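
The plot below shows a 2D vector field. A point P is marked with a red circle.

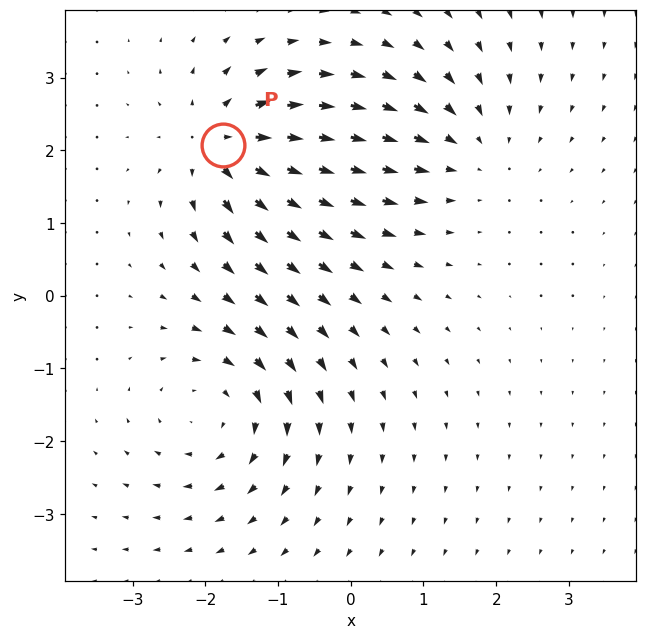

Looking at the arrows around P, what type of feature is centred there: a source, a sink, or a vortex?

source

At P (-1.8, 2.1) the arrows spread outward. Divergence about +4, curl ≈0 — positive divergence with near-zero curl is a source.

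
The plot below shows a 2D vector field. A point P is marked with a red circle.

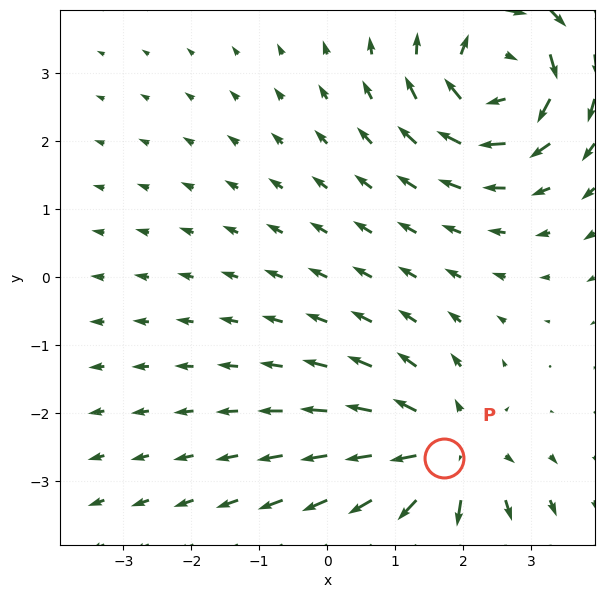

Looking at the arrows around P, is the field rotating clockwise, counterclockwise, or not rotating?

not rotating

Near P at (1.7, -2.7) the arrows show no circulation. The curl there is ≈0.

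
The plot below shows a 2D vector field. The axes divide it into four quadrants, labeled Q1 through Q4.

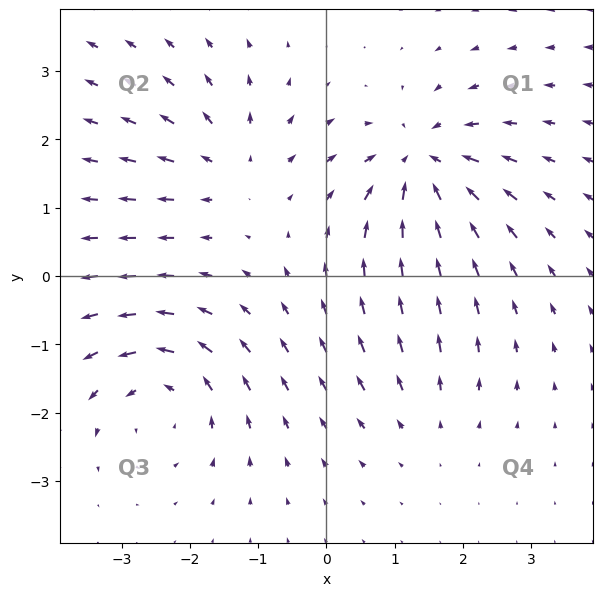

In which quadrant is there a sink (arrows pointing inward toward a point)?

The sink sits at approximately (1.4, 1.6), which lies in quadrant Q1. The divergence there is about -6, negative as expected for a sink.

Q1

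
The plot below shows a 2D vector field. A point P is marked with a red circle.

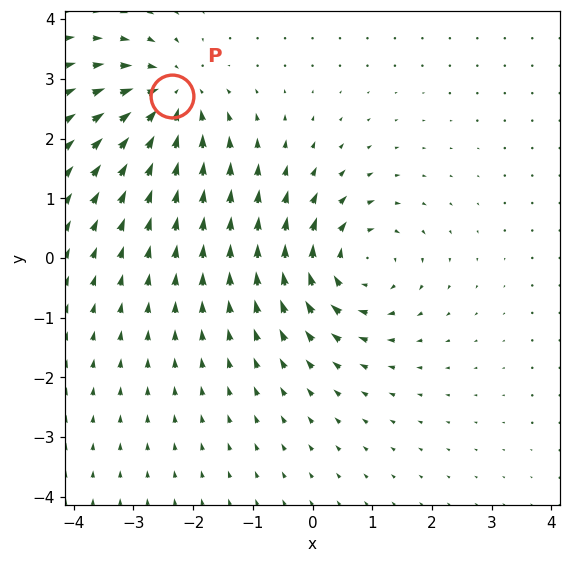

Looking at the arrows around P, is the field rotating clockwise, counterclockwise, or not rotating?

not rotating

Near P at (-2.4, 2.7) the arrows show no circulation. The curl there is ≈0.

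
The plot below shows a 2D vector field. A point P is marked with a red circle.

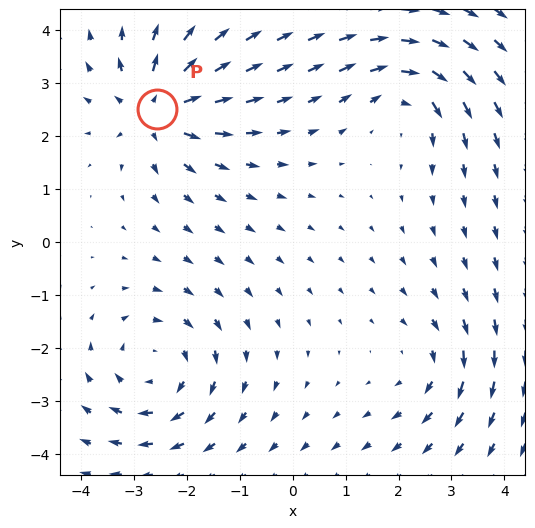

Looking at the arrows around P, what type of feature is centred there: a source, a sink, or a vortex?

At P (-2.6, 2.5) the arrows spread outward. Divergence about +6, curl ≈0 — positive divergence with near-zero curl is a source.

source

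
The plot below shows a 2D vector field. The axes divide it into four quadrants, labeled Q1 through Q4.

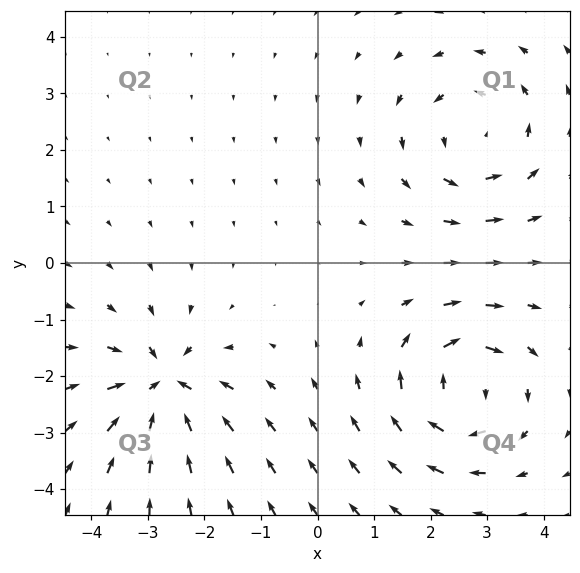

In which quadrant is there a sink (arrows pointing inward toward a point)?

The sink sits at approximately (-2.7, -2.2), which lies in quadrant Q3. The divergence there is about -6, negative as expected for a sink.

Q3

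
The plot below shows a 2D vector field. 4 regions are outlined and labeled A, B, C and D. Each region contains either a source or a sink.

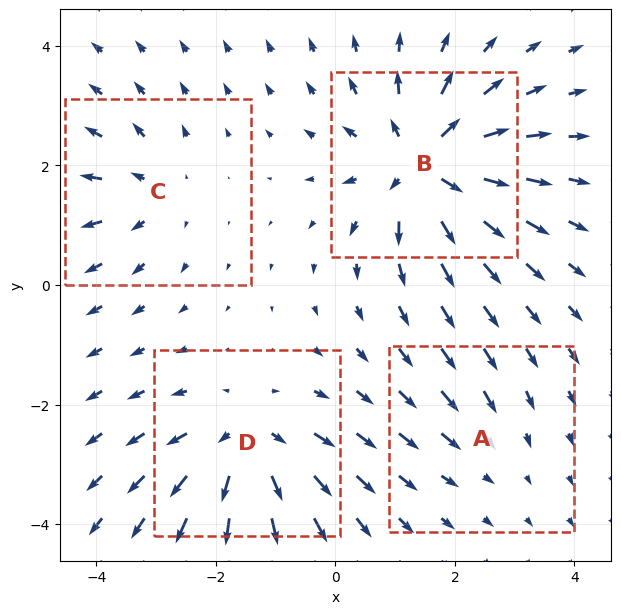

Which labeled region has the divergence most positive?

B

Divergence at each region's feature centre — A: about -2, B: about +8, C: about +4, D: about +6. Region B is most positive.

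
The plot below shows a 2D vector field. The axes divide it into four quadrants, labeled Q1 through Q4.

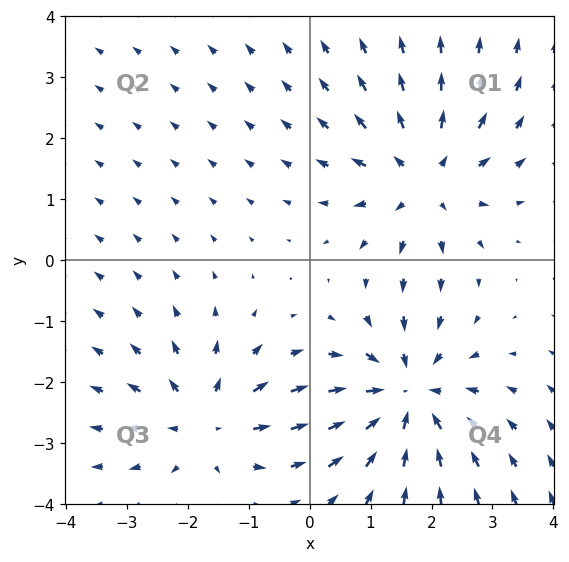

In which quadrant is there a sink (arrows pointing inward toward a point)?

The sink sits at approximately (1.6, -2.2), which lies in quadrant Q4. The divergence there is about -4, negative as expected for a sink.

Q4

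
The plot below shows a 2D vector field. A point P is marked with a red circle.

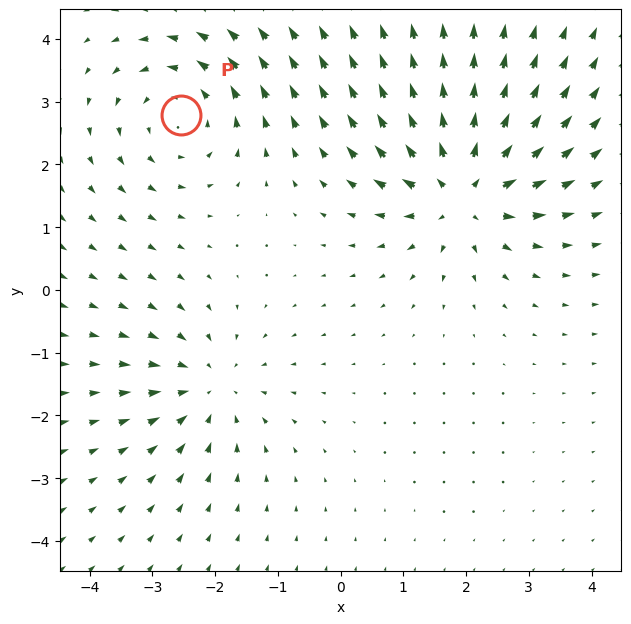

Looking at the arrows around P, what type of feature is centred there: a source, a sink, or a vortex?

At P (-2.5, 2.8) the arrows circulate counterclockwise. Divergence ≈0, curl about +4 — near-zero divergence with nonzero curl is a vortex.

vortex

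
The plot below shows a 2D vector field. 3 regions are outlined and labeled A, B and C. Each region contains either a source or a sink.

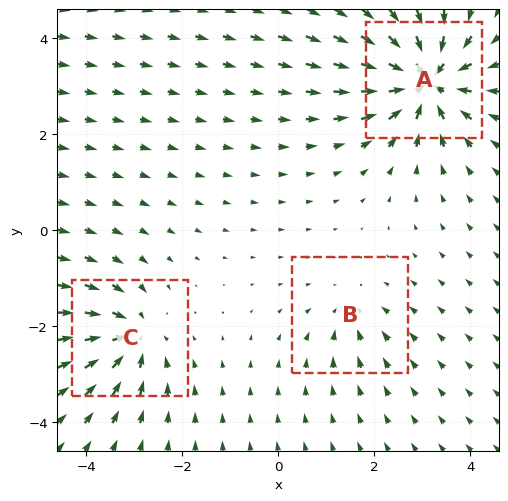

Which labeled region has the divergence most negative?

Divergence at each region's feature centre — A: about -7, B: about -2, C: about -4. Region A is most negative.

A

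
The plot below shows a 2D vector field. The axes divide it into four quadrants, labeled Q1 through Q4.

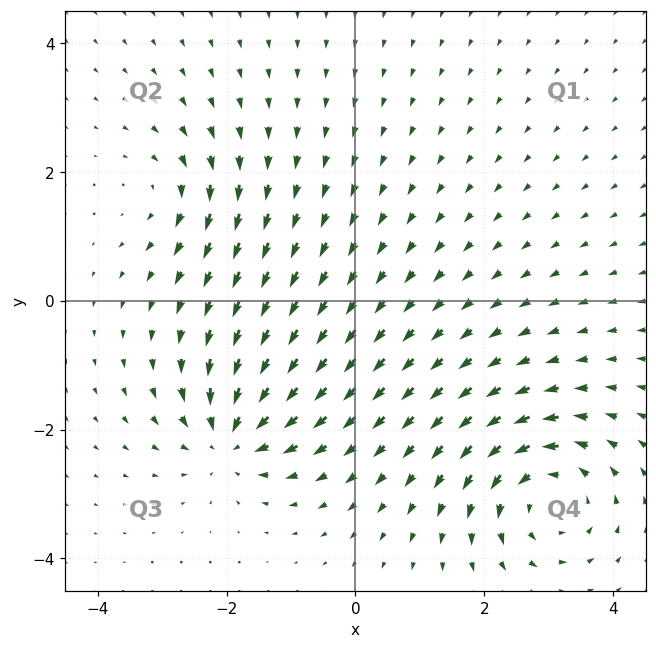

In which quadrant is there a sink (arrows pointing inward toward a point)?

Q3

The sink sits at approximately (-1.9, -2.1), which lies in quadrant Q3. The divergence there is about -6, negative as expected for a sink.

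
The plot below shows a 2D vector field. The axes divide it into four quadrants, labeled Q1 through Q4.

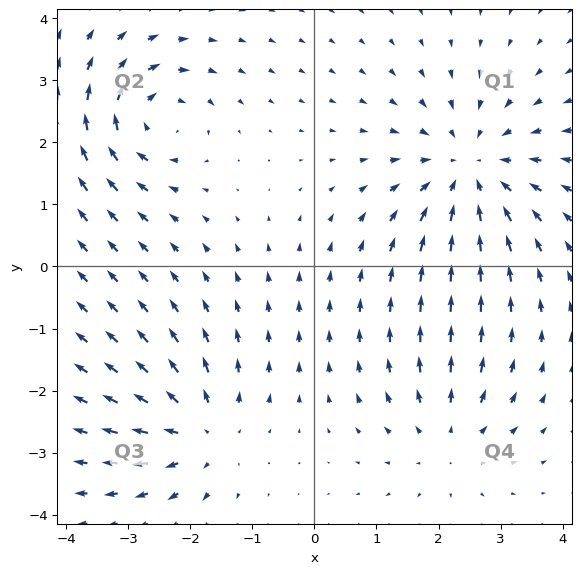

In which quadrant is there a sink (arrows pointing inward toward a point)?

Q1

The sink sits at approximately (2.5, 1.6), which lies in quadrant Q1. The divergence there is about -4, negative as expected for a sink.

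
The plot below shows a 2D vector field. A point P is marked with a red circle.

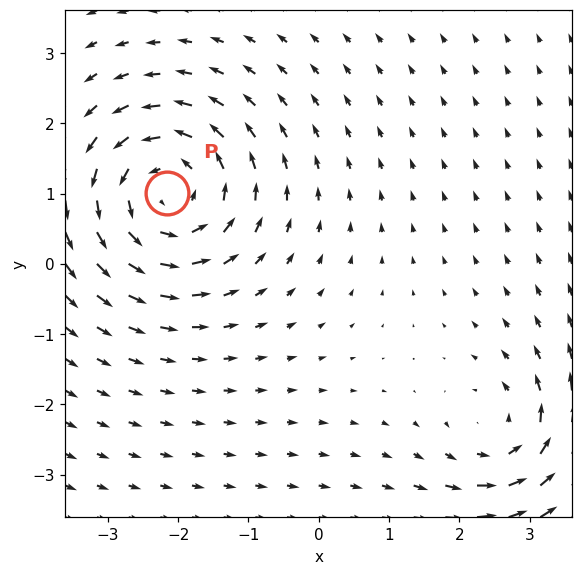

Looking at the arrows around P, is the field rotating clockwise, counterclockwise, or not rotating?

Near P at (-2.2, 1.0) the arrows circulate counterclockwise. The curl (z-component) there is about +5; positive curl means counterclockwise rotation.

counterclockwise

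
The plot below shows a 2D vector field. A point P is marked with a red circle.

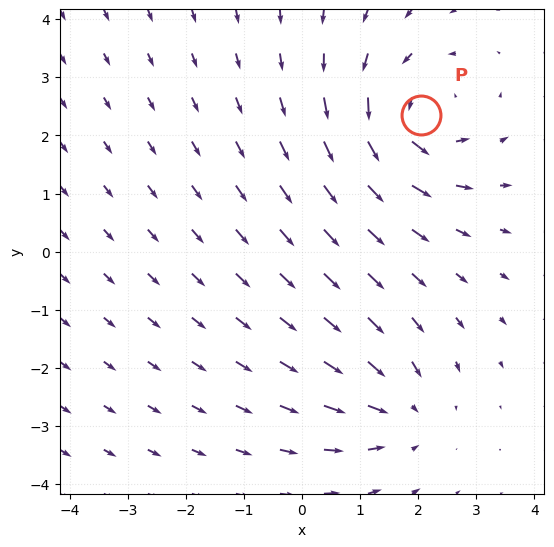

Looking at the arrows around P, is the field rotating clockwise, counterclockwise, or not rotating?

counterclockwise

Near P at (2.0, 2.4) the arrows circulate counterclockwise. The curl (z-component) there is about +4; positive curl means counterclockwise rotation.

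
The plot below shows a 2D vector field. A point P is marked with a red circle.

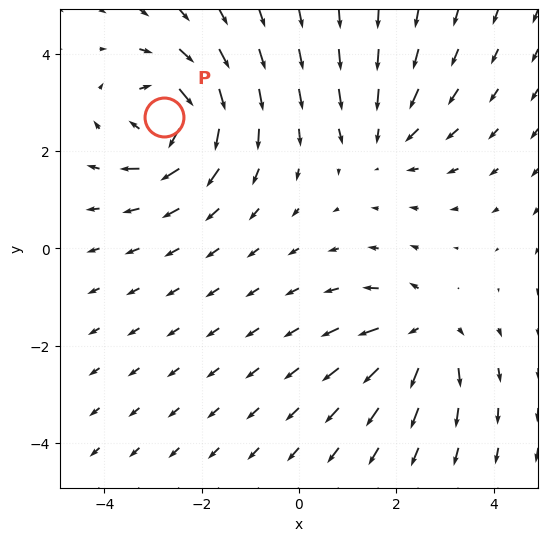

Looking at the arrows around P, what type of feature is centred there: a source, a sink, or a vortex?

vortex

At P (-2.8, 2.7) the arrows circulate clockwise. Divergence ≈0, curl about -6 — near-zero divergence with nonzero curl is a vortex.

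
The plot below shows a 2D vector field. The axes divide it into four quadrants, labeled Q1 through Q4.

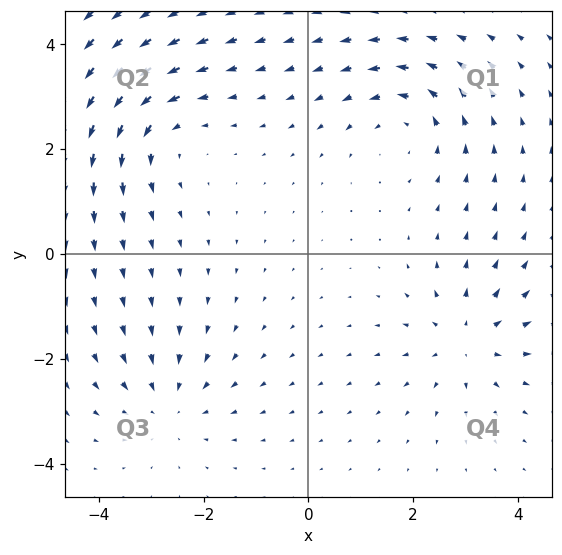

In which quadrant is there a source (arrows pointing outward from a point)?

The source sits at approximately (3.0, -1.6), which lies in quadrant Q4. The divergence there is about +4, positive as expected for a source.

Q4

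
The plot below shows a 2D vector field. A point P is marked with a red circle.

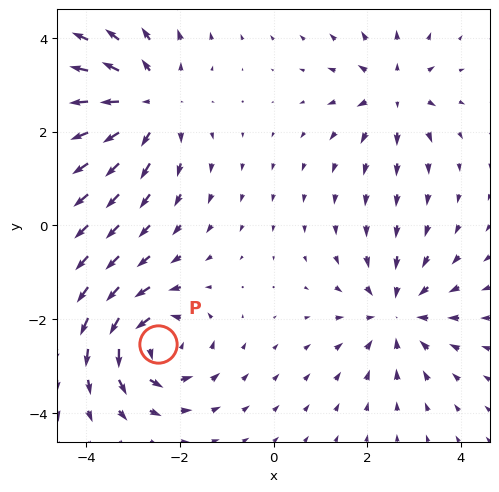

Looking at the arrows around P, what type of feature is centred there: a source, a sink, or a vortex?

vortex

At P (-2.5, -2.5) the arrows circulate counterclockwise. Divergence ≈0, curl about +5 — near-zero divergence with nonzero curl is a vortex.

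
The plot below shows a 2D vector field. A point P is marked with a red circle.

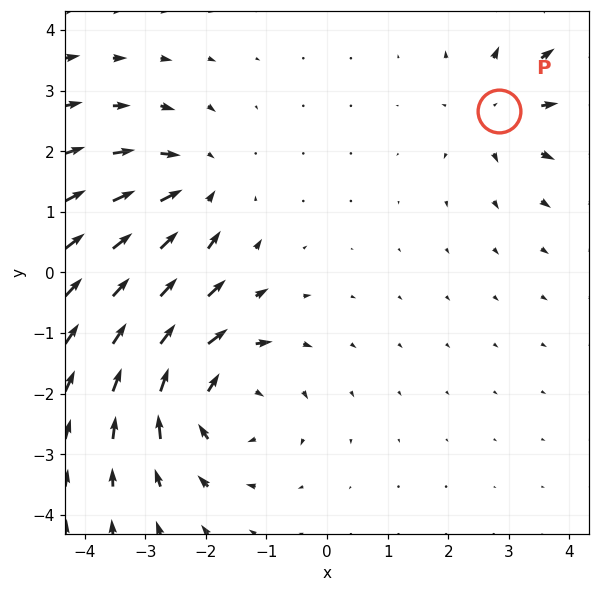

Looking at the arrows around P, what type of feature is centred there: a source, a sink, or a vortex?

source

At P (2.8, 2.7) the arrows spread outward. Divergence about +4, curl ≈0 — positive divergence with near-zero curl is a source.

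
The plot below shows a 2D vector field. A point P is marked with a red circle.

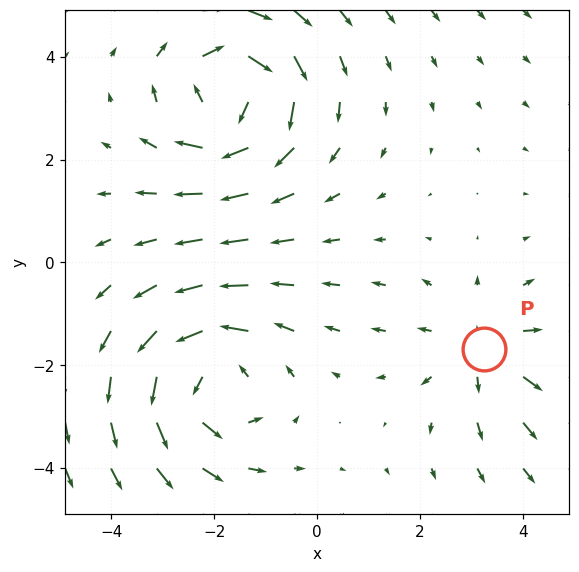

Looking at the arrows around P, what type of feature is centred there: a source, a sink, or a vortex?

source

At P (3.2, -1.7) the arrows spread outward. Divergence about +2, curl ≈0 — positive divergence with near-zero curl is a source.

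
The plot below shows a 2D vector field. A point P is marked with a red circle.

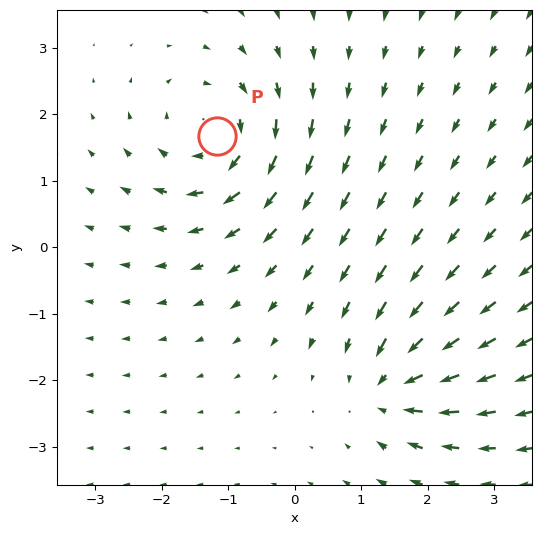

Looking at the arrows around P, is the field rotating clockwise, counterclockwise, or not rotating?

clockwise

Near P at (-1.2, 1.7) the arrows circulate clockwise. The curl (z-component) there is about -5; negative curl means clockwise rotation.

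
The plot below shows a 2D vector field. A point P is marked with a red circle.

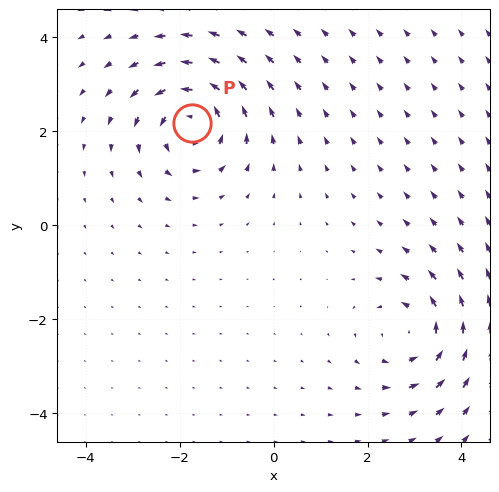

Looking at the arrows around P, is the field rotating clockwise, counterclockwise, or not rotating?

counterclockwise

Near P at (-1.7, 2.2) the arrows circulate counterclockwise. The curl (z-component) there is about +6; positive curl means counterclockwise rotation.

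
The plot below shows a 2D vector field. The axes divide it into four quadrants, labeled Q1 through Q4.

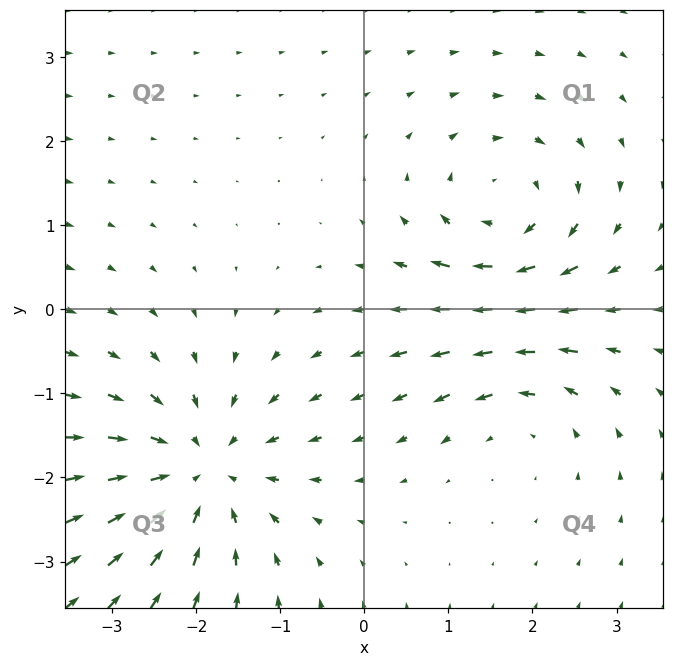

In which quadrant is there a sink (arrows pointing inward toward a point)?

Q3

The sink sits at approximately (-1.9, -1.9), which lies in quadrant Q3. The divergence there is about -3, negative as expected for a sink.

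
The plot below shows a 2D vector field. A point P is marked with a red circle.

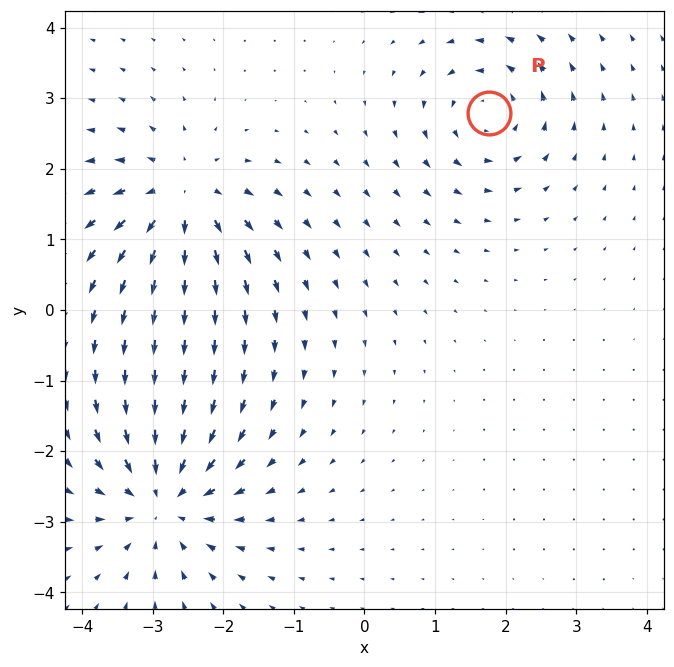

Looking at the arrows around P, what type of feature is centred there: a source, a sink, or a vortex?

vortex

At P (1.8, 2.8) the arrows circulate counterclockwise. Divergence ≈0, curl about +4 — near-zero divergence with nonzero curl is a vortex.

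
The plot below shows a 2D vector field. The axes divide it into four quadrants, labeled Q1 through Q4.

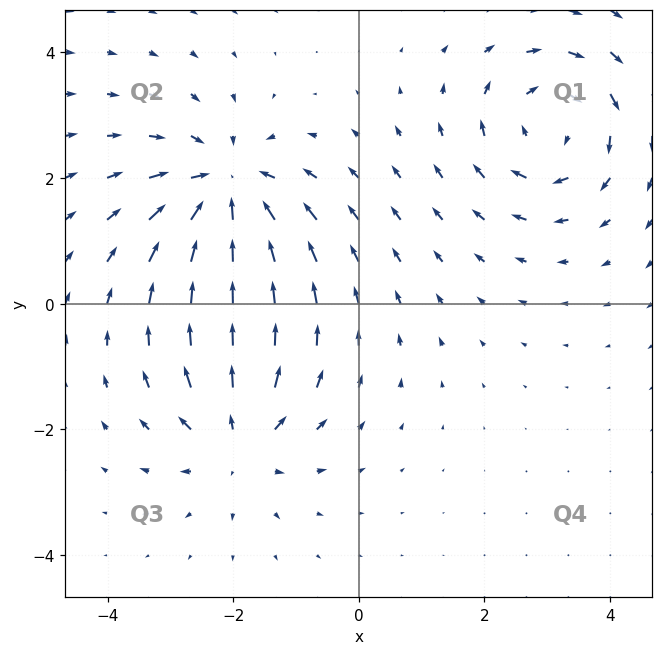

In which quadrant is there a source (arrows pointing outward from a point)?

The source sits at approximately (-1.9, -2.2), which lies in quadrant Q3. The divergence there is about +4, positive as expected for a source.

Q3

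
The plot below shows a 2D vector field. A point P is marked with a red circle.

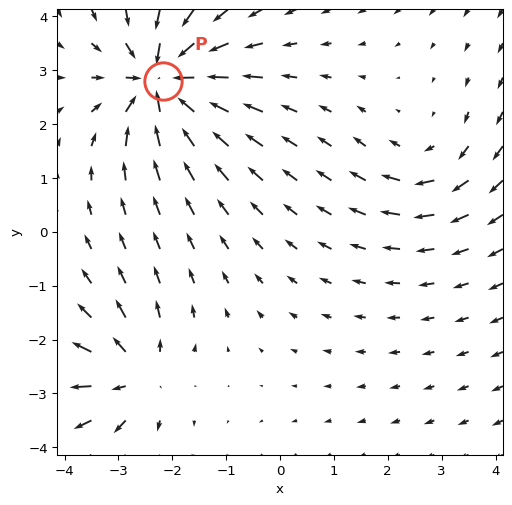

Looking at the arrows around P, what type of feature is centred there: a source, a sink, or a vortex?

sink

At P (-2.2, 2.8) the arrows converge inward. Divergence about -7, curl ≈0 — negative divergence with near-zero curl is a sink.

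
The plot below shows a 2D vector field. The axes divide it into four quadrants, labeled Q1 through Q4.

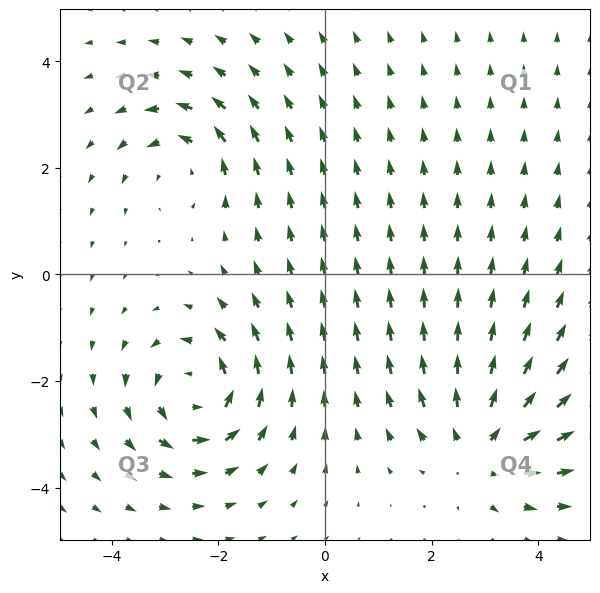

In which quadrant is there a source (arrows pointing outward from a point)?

Q4

The source sits at approximately (2.9, -3.2), which lies in quadrant Q4. The divergence there is about +4, positive as expected for a source.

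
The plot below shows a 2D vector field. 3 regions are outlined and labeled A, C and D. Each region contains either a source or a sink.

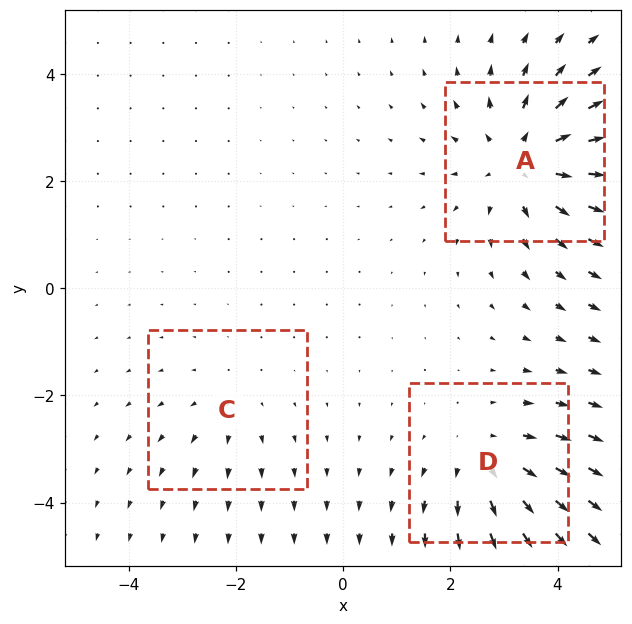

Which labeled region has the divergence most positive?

A

Divergence at each region's feature centre — A: about +4, C: about +2, D: about +3. Region A is most positive.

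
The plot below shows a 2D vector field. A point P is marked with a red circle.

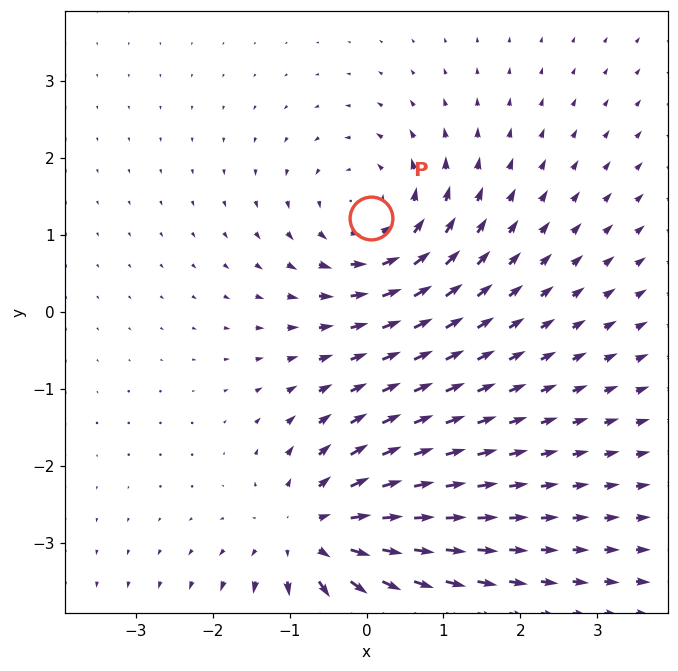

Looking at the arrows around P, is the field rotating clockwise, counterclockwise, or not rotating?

counterclockwise

Near P at (0.1, 1.2) the arrows circulate counterclockwise. The curl (z-component) there is about +4; positive curl means counterclockwise rotation.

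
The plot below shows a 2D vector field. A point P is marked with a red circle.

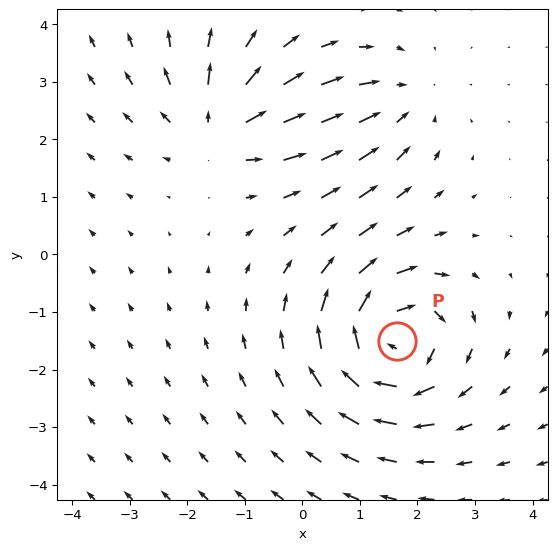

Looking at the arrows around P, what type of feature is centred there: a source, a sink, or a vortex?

At P (1.6, -1.5) the arrows circulate clockwise. Divergence ≈0, curl about -7 — near-zero divergence with nonzero curl is a vortex.

vortex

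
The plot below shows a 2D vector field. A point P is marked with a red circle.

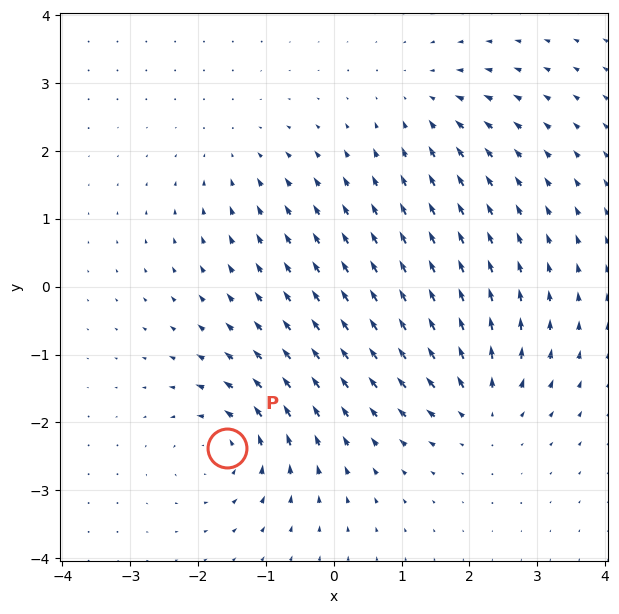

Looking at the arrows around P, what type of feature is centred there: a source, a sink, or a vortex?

vortex

At P (-1.6, -2.4) the arrows circulate counterclockwise. Divergence ≈0, curl about +6 — near-zero divergence with nonzero curl is a vortex.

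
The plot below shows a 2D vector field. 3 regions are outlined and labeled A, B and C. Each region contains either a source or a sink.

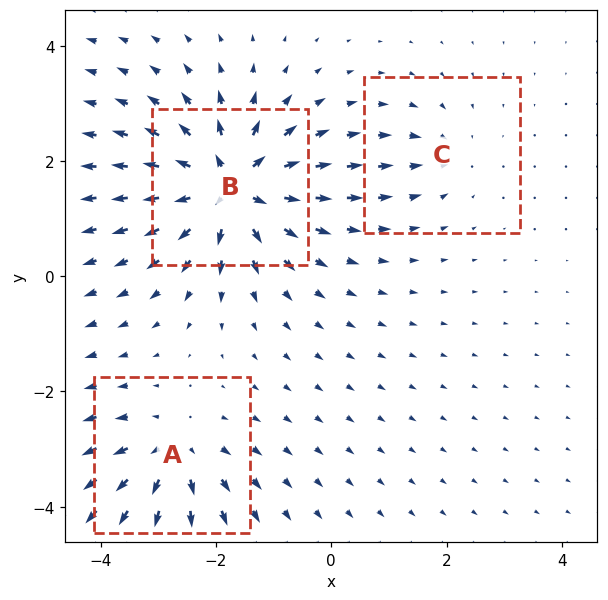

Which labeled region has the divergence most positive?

Divergence at each region's feature centre — A: about +4, B: about +7, C: about -2. Region B is most positive.

B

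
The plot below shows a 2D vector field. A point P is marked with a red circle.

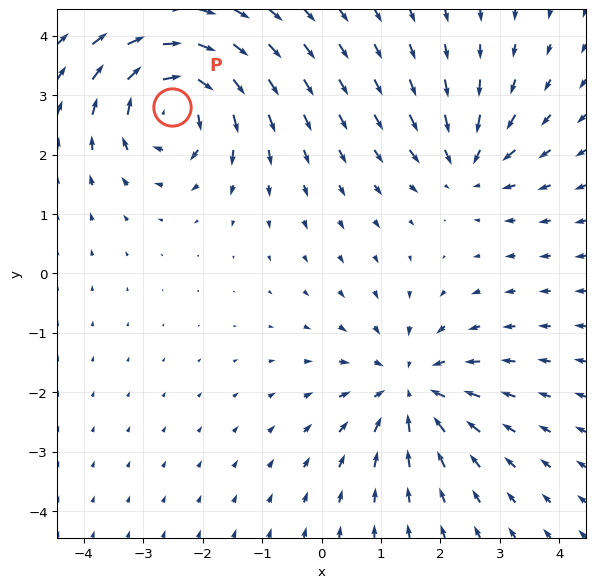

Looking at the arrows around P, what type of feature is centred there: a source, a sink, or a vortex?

vortex

At P (-2.5, 2.8) the arrows circulate clockwise. Divergence ≈0, curl about -6 — near-zero divergence with nonzero curl is a vortex.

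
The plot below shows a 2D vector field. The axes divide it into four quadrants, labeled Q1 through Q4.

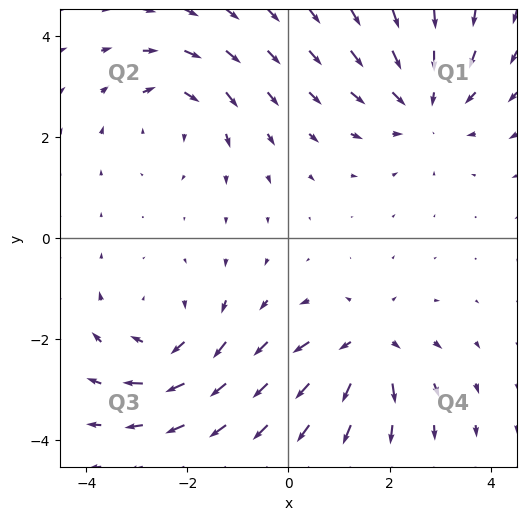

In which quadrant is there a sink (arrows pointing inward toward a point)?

Q1

The sink sits at approximately (2.7, 2.6), which lies in quadrant Q1. The divergence there is about -4, negative as expected for a sink.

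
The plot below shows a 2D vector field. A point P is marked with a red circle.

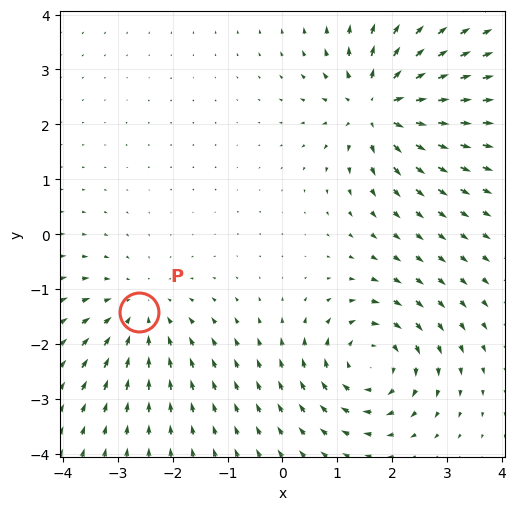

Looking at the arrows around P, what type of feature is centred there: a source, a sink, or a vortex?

At P (-2.6, -1.4) the arrows converge inward. Divergence about -3, curl ≈0 — negative divergence with near-zero curl is a sink.

sink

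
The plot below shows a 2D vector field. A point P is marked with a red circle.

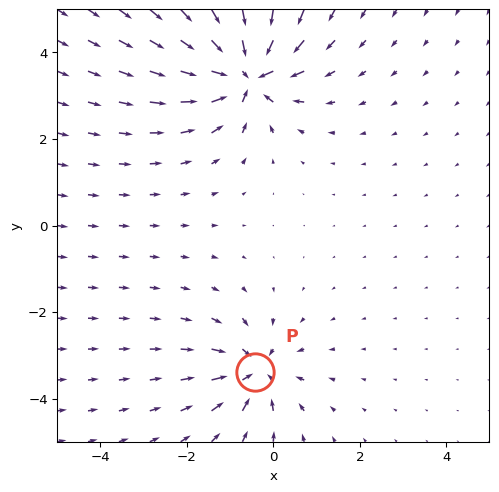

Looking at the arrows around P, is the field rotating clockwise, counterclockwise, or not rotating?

not rotating

Near P at (-0.4, -3.4) the arrows show no circulation. The curl there is ≈0.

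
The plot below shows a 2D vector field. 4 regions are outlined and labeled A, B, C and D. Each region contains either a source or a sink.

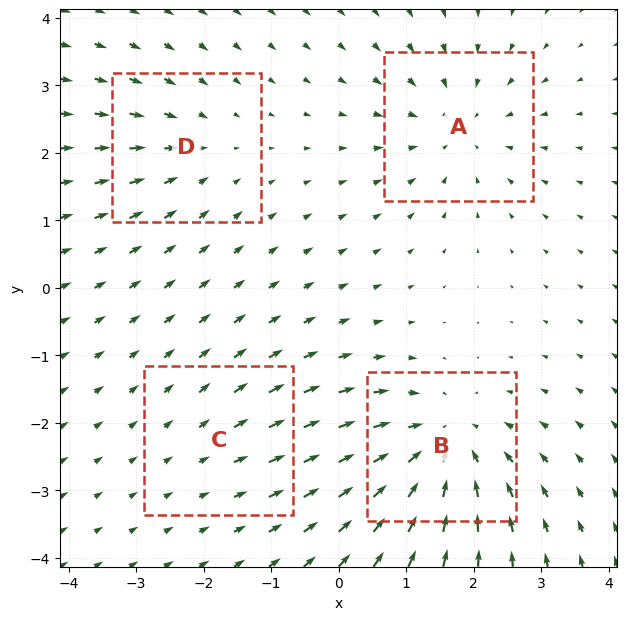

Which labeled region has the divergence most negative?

Divergence at each region's feature centre — A: about -5, B: about -6, C: about +2, D: about -3. Region B is most negative.

B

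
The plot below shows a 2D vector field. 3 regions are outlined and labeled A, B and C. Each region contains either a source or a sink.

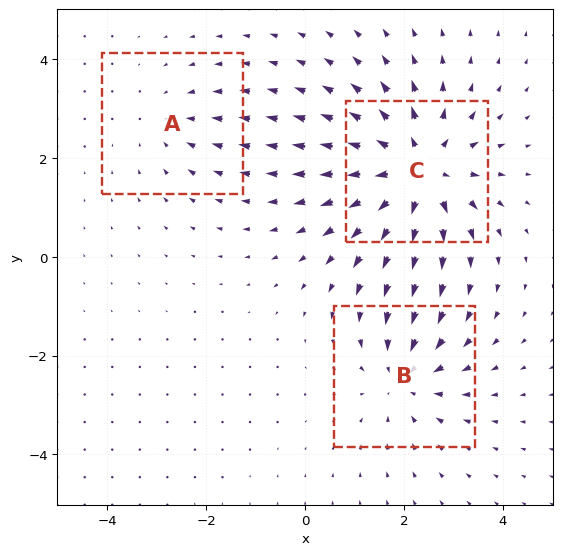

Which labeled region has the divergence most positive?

Divergence at each region's feature centre — A: about -2, B: about -3, C: about +5. Region C is most positive.

C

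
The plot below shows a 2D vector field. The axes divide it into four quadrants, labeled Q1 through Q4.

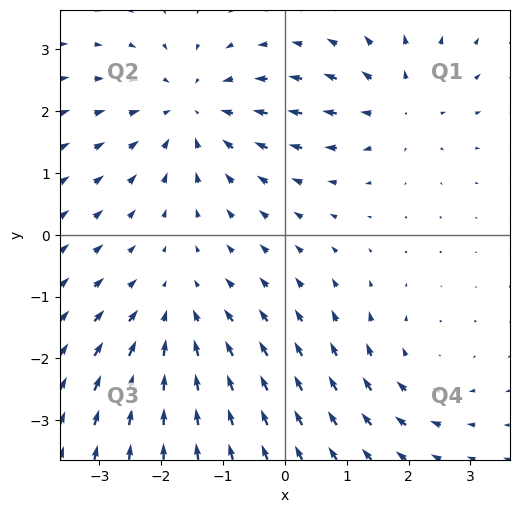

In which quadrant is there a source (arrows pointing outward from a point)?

Q1

The source sits at approximately (1.8, 2.1), which lies in quadrant Q1. The divergence there is about +3, positive as expected for a source.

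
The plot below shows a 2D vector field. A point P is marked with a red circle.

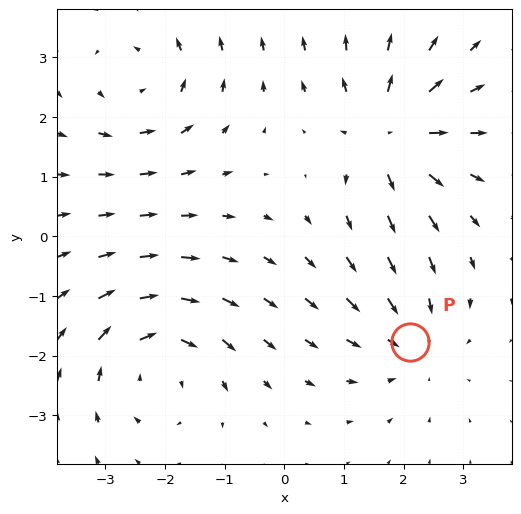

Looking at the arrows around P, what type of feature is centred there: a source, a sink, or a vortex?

sink

At P (2.1, -1.8) the arrows converge inward. Divergence about -3, curl ≈0 — negative divergence with near-zero curl is a sink.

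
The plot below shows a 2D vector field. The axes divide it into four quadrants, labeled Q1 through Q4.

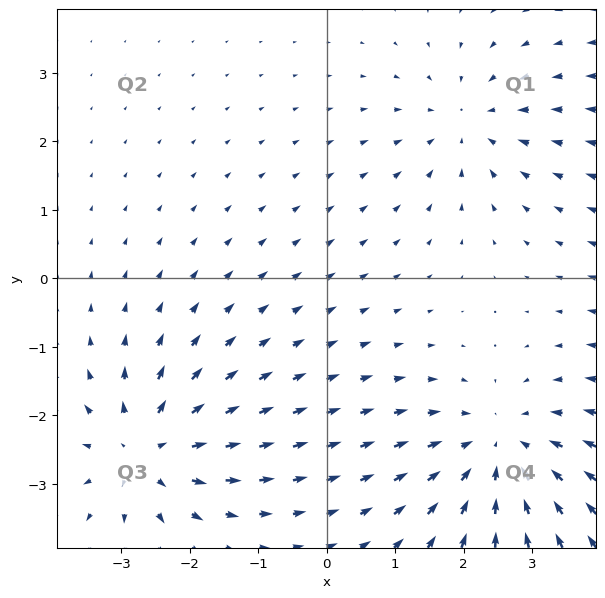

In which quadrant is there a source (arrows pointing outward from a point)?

The source sits at approximately (-2.6, -2.5), which lies in quadrant Q3. The divergence there is about +5, positive as expected for a source.

Q3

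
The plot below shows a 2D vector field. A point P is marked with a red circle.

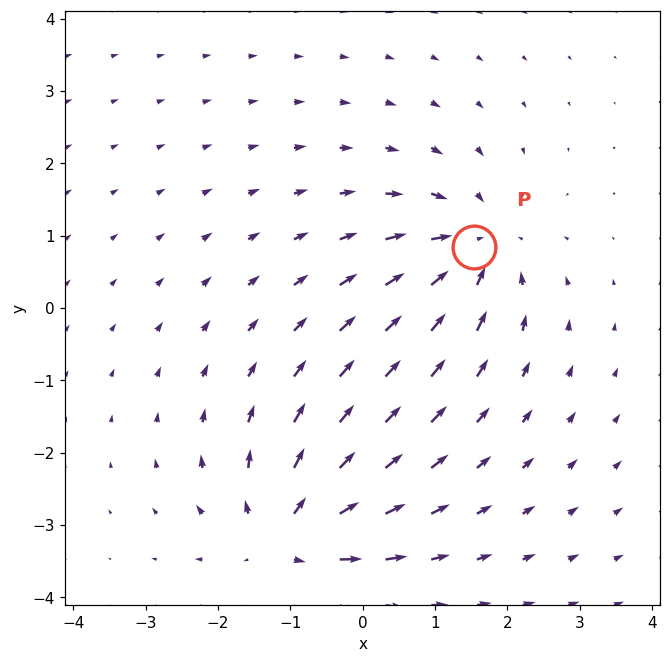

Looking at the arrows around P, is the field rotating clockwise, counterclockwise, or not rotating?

Near P at (1.5, 0.8) the arrows show no circulation. The curl there is ≈0.

not rotating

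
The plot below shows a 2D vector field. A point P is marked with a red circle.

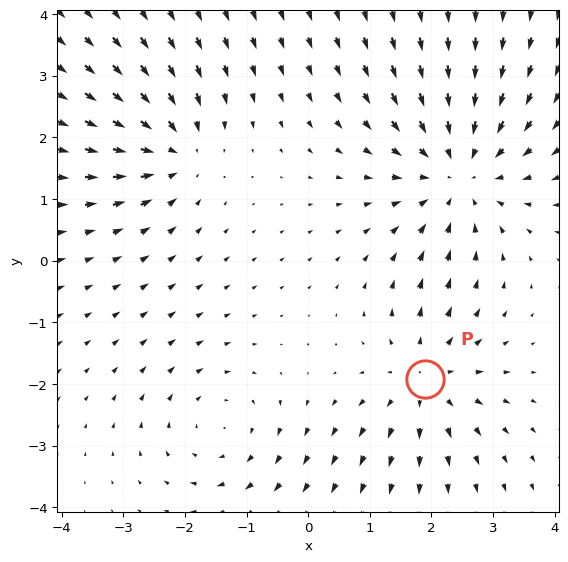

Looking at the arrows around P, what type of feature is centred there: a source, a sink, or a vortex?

source

At P (1.9, -1.9) the arrows spread outward. Divergence about +3, curl ≈0 — positive divergence with near-zero curl is a source.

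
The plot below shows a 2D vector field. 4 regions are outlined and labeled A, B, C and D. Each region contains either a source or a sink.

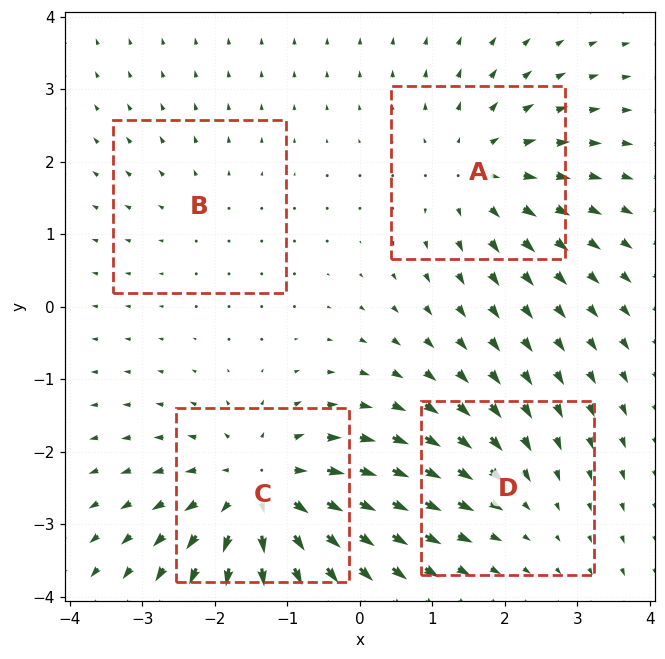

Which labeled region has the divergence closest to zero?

B

Divergence at each region's feature centre — A: about +4, B: about +2, C: about +7, D: about -3. Region B is closest to zero.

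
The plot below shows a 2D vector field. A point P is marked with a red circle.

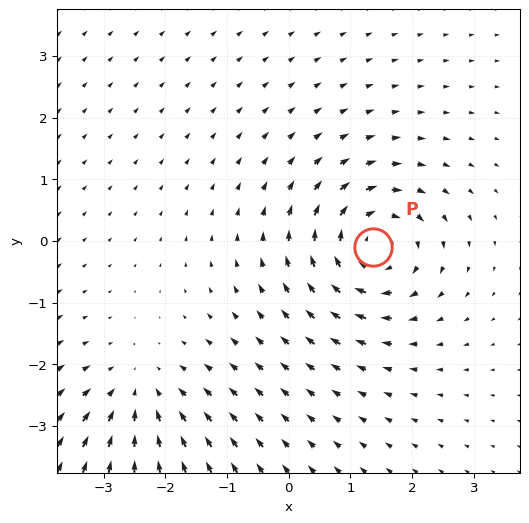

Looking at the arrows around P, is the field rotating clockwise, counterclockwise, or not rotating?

clockwise

Near P at (1.4, -0.1) the arrows circulate clockwise. The curl (z-component) there is about -5; negative curl means clockwise rotation.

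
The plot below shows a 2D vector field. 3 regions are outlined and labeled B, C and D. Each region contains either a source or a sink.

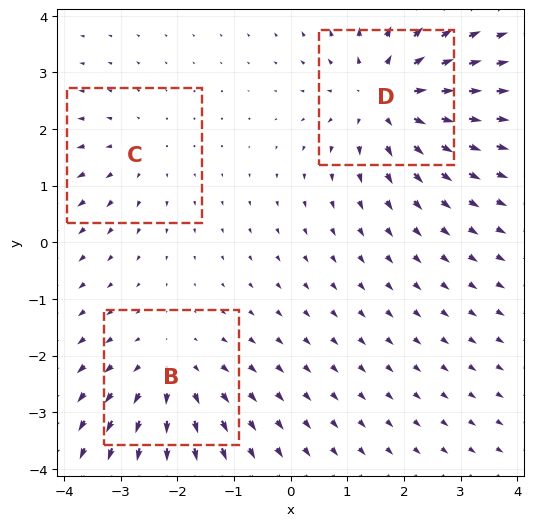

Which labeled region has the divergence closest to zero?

C

Divergence at each region's feature centre — B: about +3, C: about +2, D: about +4. Region C is closest to zero.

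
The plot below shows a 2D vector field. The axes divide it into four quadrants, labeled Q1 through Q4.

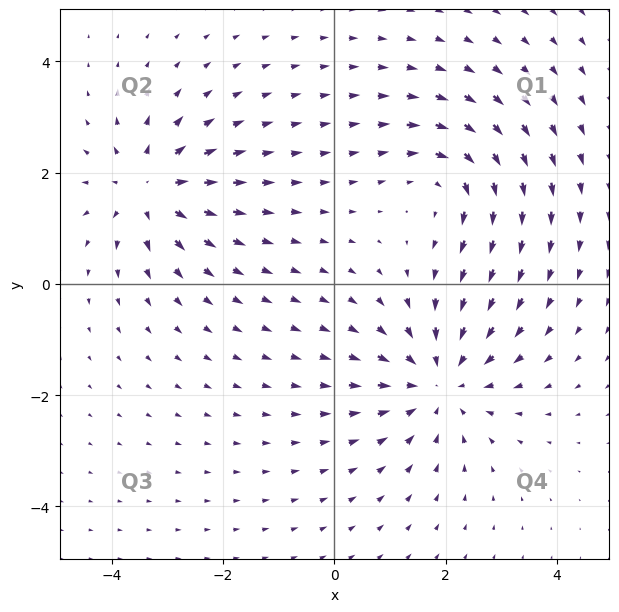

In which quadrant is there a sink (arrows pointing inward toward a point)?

Q4

The sink sits at approximately (1.9, -1.8), which lies in quadrant Q4. The divergence there is about -4, negative as expected for a sink.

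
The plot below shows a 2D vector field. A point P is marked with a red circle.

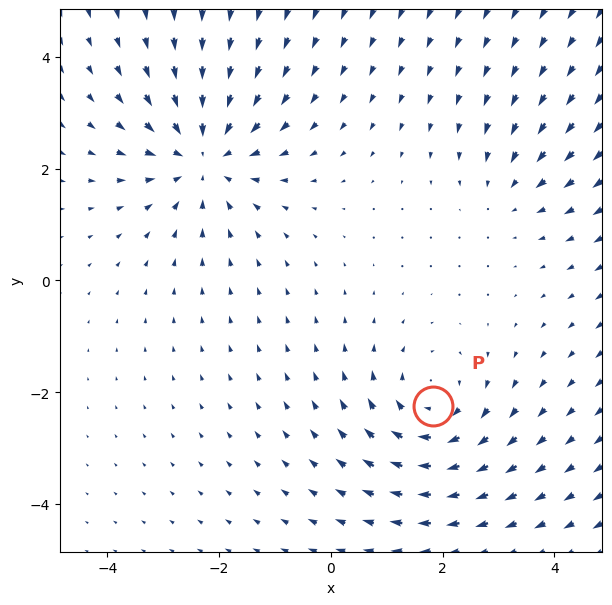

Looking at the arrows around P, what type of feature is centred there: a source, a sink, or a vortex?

At P (1.8, -2.2) the arrows circulate clockwise. Divergence ≈0, curl about -4 — near-zero divergence with nonzero curl is a vortex.

vortex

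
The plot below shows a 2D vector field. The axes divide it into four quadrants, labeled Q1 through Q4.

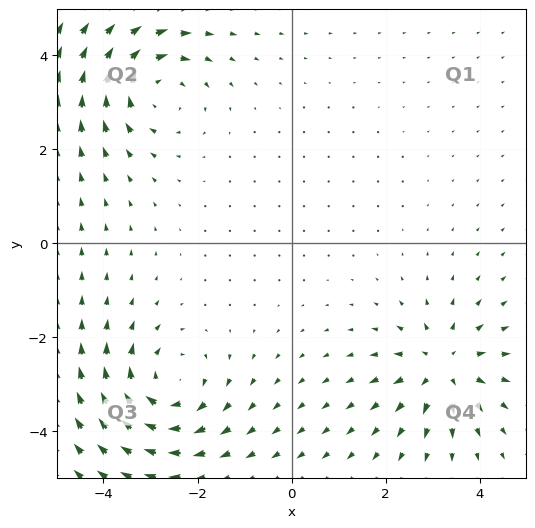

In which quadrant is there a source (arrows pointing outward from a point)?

Q4

The source sits at approximately (3.2, -2.6), which lies in quadrant Q4. The divergence there is about +5, positive as expected for a source.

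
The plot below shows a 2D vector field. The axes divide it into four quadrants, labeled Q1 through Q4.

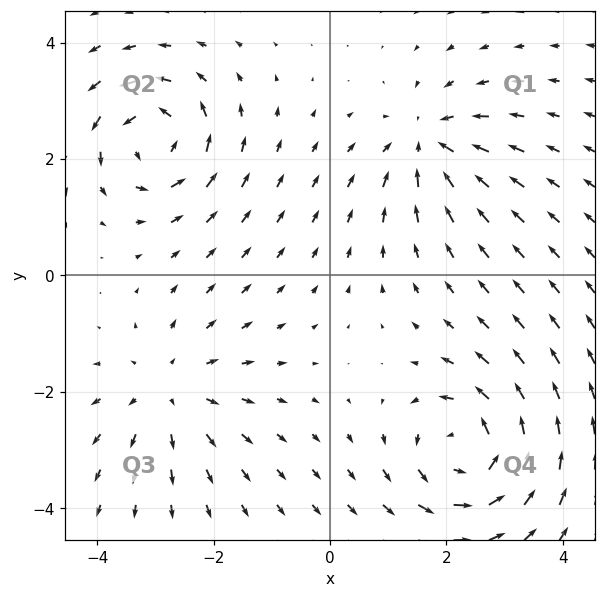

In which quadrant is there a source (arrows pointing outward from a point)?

Q3

The source sits at approximately (-2.8, -2.0), which lies in quadrant Q3. The divergence there is about +3, positive as expected for a source.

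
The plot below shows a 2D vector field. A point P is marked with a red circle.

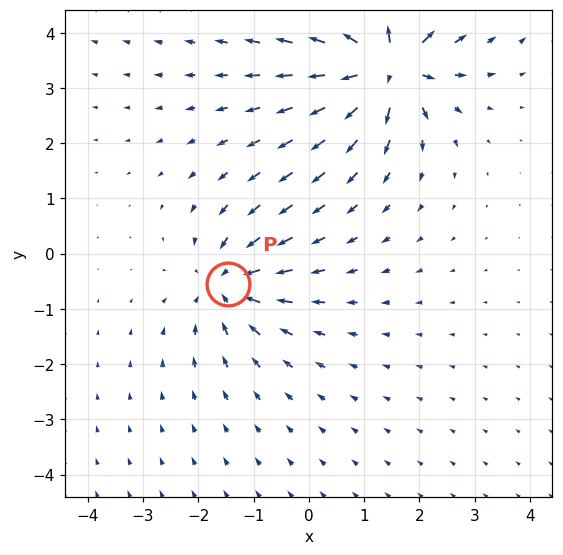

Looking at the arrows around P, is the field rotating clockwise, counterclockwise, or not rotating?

not rotating

Near P at (-1.5, -0.6) the arrows show no circulation. The curl there is ≈0.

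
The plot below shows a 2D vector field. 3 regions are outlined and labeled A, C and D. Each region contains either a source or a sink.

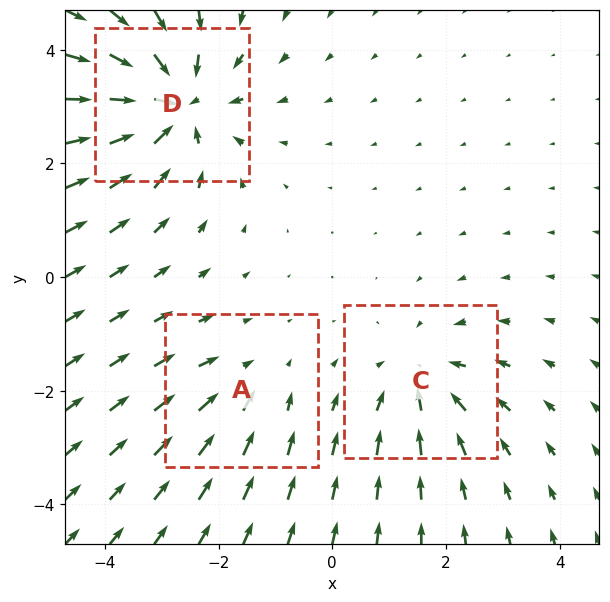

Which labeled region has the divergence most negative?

Divergence at each region's feature centre — A: about -2, C: about -3, D: about -5. Region D is most negative.

D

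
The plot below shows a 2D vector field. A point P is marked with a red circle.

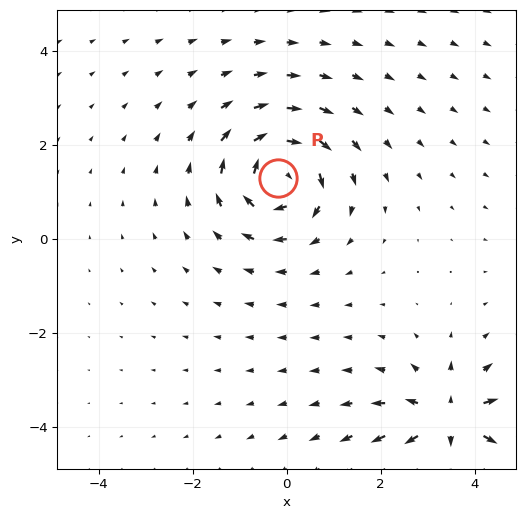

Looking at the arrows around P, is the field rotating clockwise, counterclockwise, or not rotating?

clockwise

Near P at (-0.2, 1.3) the arrows circulate clockwise. The curl (z-component) there is about -5; negative curl means clockwise rotation.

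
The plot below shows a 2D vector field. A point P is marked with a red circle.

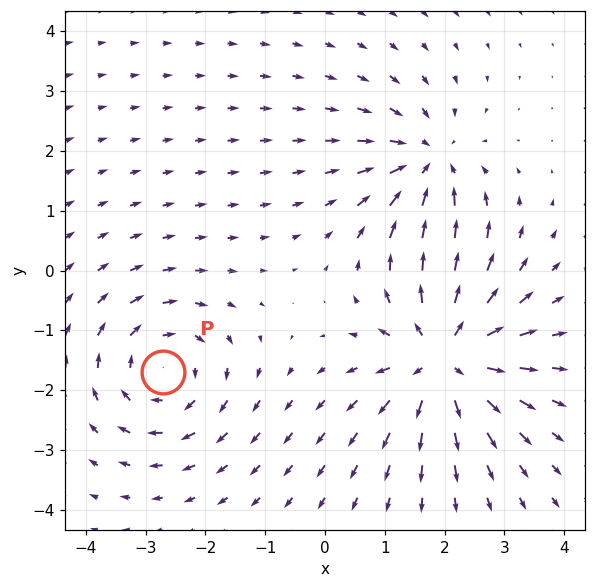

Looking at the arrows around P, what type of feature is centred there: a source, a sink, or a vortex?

At P (-2.7, -1.7) the arrows circulate clockwise. Divergence ≈0, curl about -4 — near-zero divergence with nonzero curl is a vortex.

vortex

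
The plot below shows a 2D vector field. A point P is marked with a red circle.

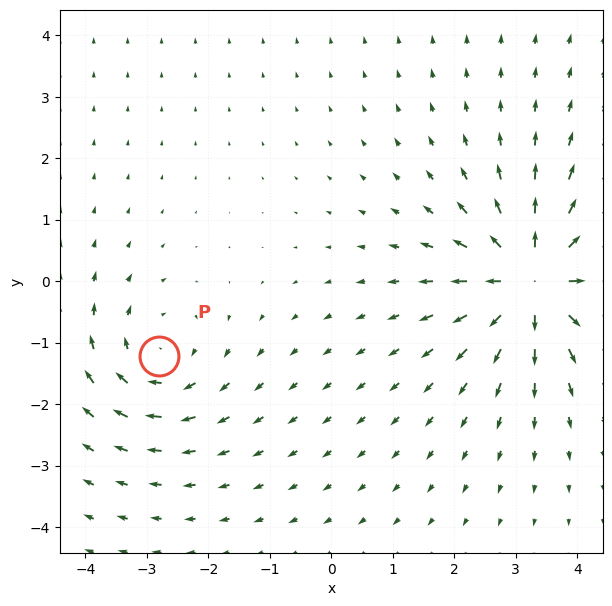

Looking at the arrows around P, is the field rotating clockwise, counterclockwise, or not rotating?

Near P at (-2.8, -1.2) the arrows circulate clockwise. The curl (z-component) there is about -3; negative curl means clockwise rotation.

clockwise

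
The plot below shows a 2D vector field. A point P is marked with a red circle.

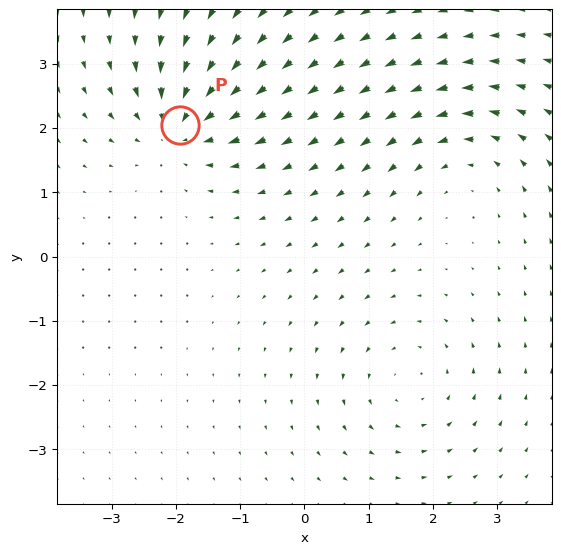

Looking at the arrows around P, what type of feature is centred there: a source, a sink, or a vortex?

sink

At P (-1.9, 2.0) the arrows converge inward. Divergence about -7, curl ≈0 — negative divergence with near-zero curl is a sink.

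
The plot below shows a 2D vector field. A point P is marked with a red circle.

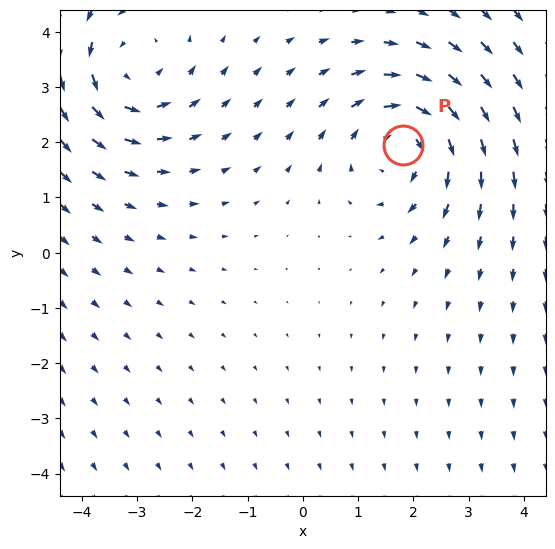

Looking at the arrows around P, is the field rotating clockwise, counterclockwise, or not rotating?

clockwise

Near P at (1.8, 1.9) the arrows circulate clockwise. The curl (z-component) there is about -4; negative curl means clockwise rotation.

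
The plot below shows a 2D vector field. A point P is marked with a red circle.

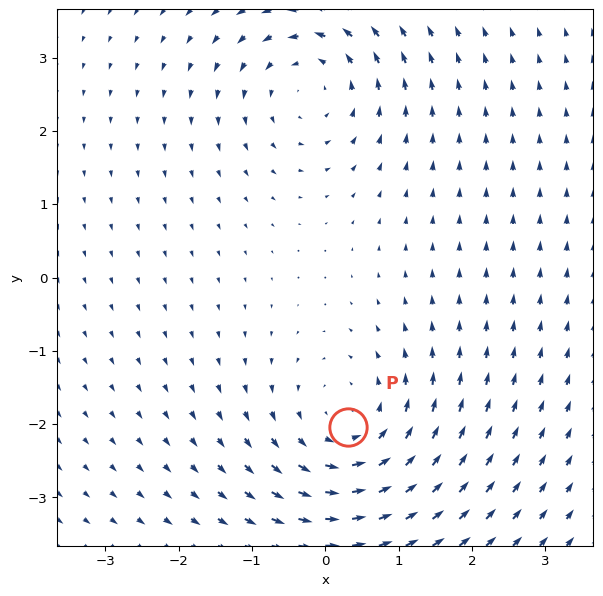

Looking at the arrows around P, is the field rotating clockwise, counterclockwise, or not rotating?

counterclockwise

Near P at (0.3, -2.0) the arrows circulate counterclockwise. The curl (z-component) there is about +3; positive curl means counterclockwise rotation.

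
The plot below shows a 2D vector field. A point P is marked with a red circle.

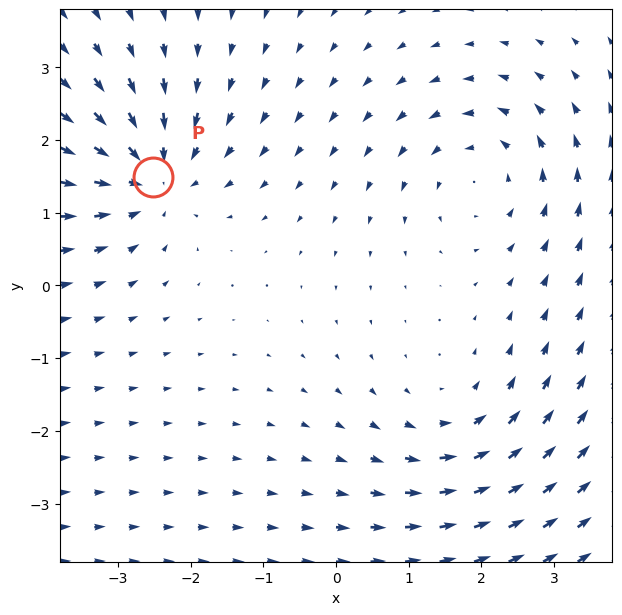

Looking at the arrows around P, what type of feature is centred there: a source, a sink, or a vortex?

At P (-2.5, 1.5) the arrows converge inward. Divergence about -5, curl ≈0 — negative divergence with near-zero curl is a sink.

sink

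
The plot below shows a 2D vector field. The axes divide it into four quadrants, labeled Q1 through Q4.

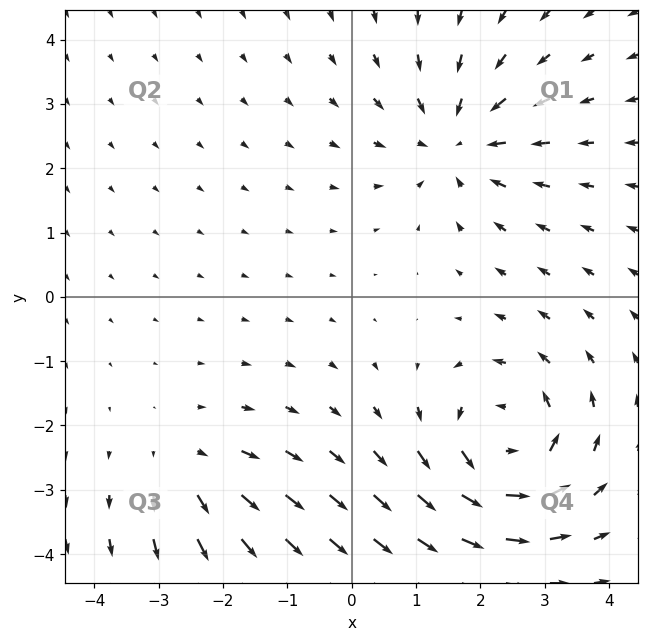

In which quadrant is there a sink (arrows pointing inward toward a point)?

Q1

The sink sits at approximately (1.6, 2.4), which lies in quadrant Q1. The divergence there is about -4, negative as expected for a sink.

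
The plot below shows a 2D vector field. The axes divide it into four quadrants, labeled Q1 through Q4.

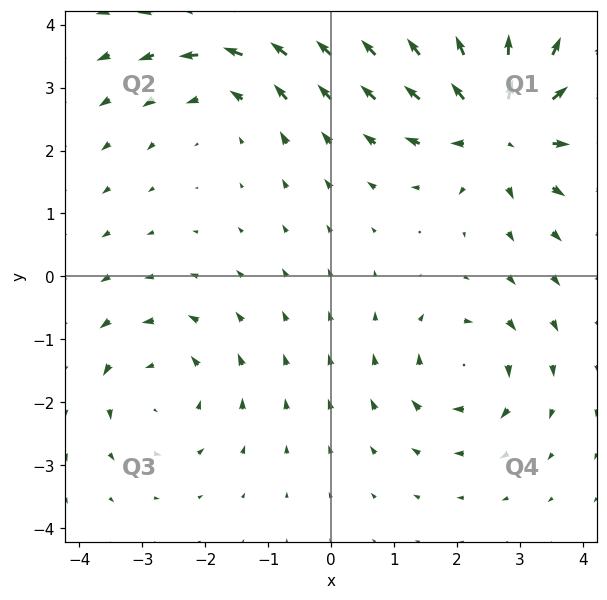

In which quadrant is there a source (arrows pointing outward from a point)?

Q1

The source sits at approximately (2.7, 2.4), which lies in quadrant Q1. The divergence there is about +6, positive as expected for a source.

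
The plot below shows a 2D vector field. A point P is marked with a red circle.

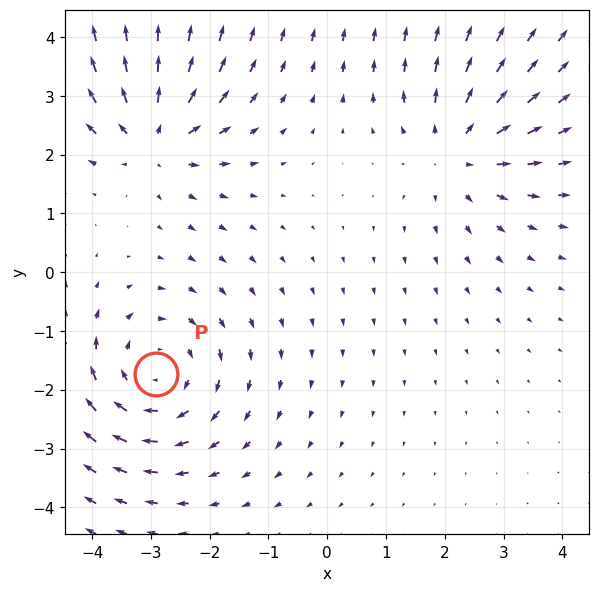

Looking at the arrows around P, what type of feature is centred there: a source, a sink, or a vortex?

At P (-2.9, -1.7) the arrows circulate clockwise. Divergence ≈0, curl about -3 — near-zero divergence with nonzero curl is a vortex.

vortex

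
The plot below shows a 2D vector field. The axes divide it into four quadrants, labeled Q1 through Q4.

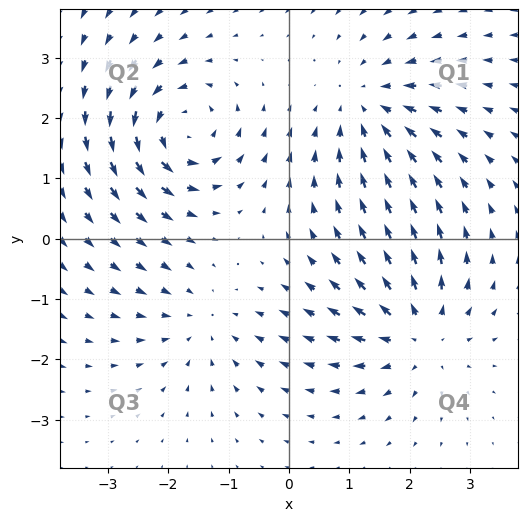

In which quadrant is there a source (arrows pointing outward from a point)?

The source sits at approximately (2.2, -1.6), which lies in quadrant Q4. The divergence there is about +5, positive as expected for a source.

Q4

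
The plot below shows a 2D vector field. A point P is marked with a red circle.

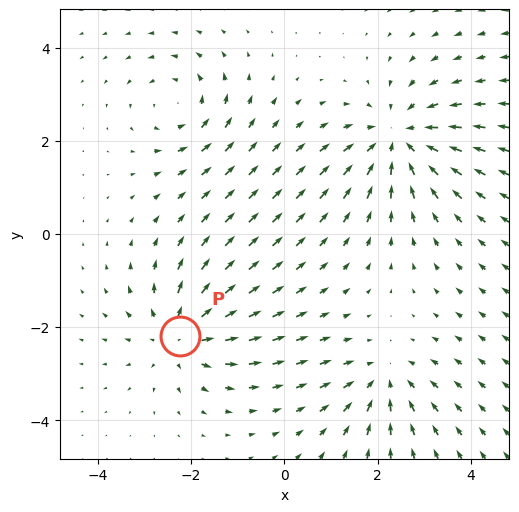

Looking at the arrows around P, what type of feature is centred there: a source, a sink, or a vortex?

At P (-2.2, -2.2) the arrows spread outward. Divergence about +4, curl ≈0 — positive divergence with near-zero curl is a source.

source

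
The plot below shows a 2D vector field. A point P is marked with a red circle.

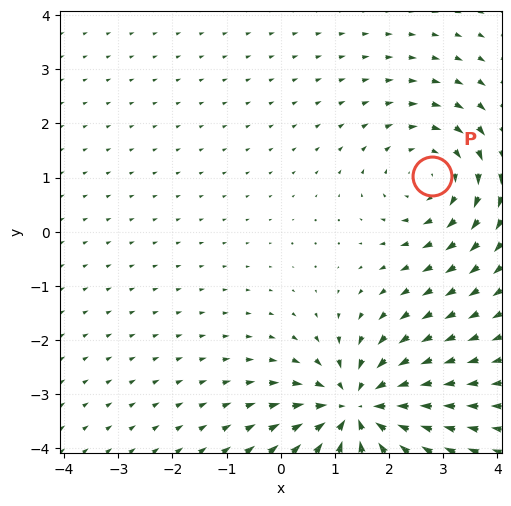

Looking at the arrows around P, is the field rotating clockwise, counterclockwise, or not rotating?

Near P at (2.8, 1.0) the arrows circulate clockwise. The curl (z-component) there is about -3; negative curl means clockwise rotation.

clockwise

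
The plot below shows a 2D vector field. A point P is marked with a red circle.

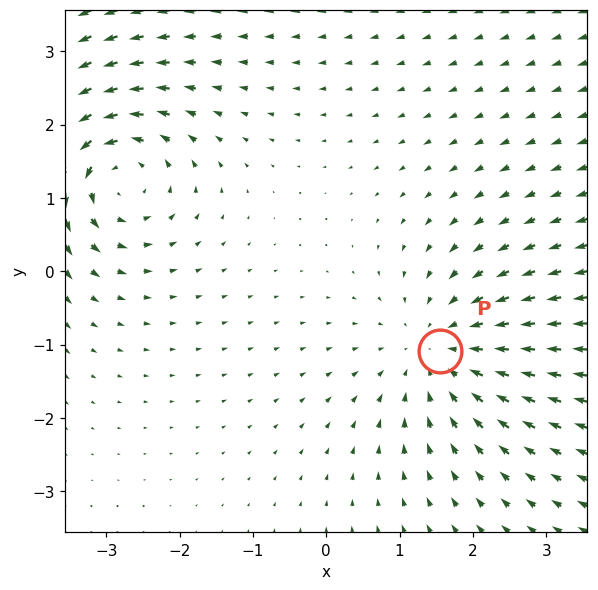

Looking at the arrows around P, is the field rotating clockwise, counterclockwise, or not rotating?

not rotating

Near P at (1.6, -1.1) the arrows show no circulation. The curl there is ≈0.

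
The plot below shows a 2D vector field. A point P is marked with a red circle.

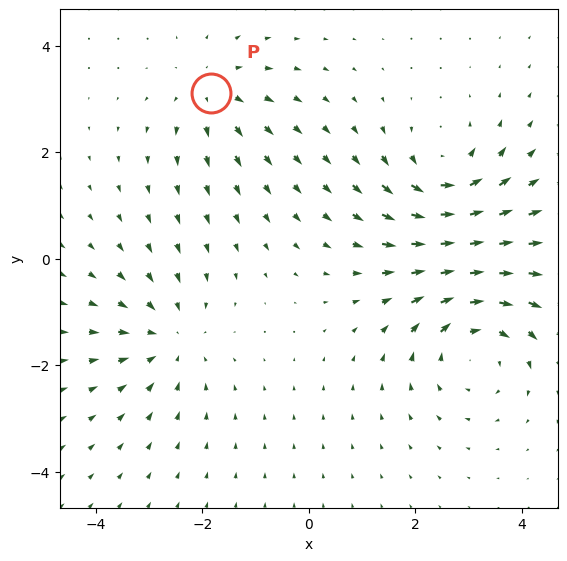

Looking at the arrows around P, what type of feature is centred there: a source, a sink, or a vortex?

At P (-1.8, 3.1) the arrows spread outward. Divergence about +3, curl ≈0 — positive divergence with near-zero curl is a source.

source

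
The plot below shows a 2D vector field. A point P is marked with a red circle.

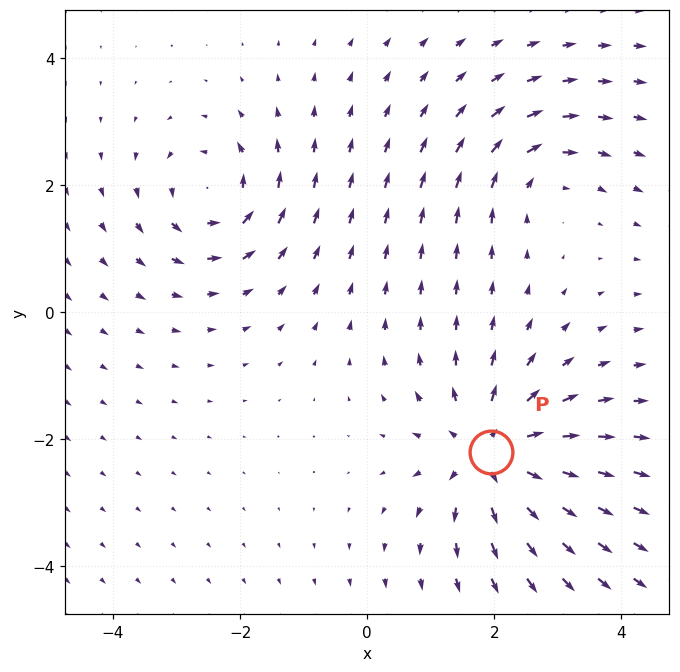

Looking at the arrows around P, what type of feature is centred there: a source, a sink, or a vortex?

At P (2.0, -2.2) the arrows spread outward. Divergence about +5, curl ≈0 — positive divergence with near-zero curl is a source.

source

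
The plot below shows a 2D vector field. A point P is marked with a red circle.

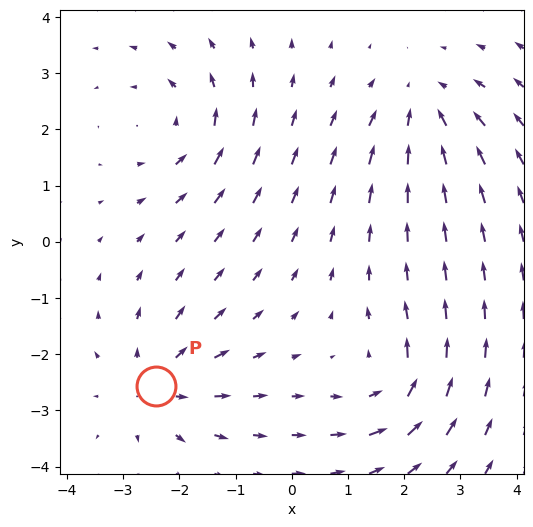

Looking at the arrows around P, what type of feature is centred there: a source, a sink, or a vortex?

At P (-2.4, -2.6) the arrows spread outward. Divergence about +5, curl ≈0 — positive divergence with near-zero curl is a source.

source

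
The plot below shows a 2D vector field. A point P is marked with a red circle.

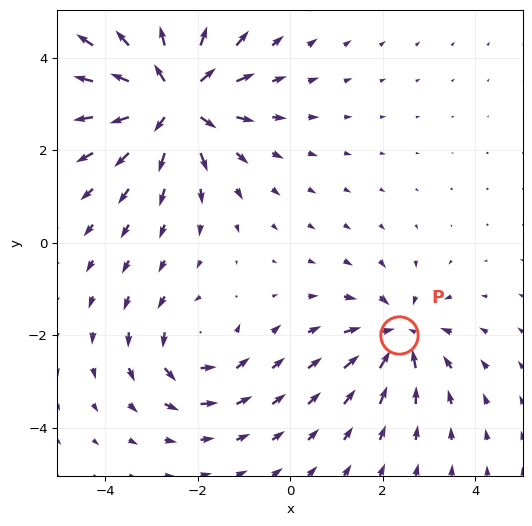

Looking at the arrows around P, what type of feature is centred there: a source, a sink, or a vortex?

At P (2.4, -2.0) the arrows converge inward. Divergence about -4, curl ≈0 — negative divergence with near-zero curl is a sink.

sink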